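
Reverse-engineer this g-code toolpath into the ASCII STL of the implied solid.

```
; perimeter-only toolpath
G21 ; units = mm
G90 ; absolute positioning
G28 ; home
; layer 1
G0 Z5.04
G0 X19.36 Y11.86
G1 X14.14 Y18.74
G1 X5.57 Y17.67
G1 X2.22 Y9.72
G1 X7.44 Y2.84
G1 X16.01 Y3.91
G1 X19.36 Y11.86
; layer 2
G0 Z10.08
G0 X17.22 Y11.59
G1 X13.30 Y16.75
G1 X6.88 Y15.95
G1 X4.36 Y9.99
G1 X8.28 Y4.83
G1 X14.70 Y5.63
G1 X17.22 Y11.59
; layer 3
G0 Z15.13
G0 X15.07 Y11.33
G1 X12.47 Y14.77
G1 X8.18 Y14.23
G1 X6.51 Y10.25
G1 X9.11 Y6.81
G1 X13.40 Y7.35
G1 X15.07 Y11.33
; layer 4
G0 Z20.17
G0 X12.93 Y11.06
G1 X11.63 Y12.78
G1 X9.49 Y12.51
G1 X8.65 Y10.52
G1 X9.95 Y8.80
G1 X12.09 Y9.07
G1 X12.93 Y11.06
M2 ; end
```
solid part
  facet normal 0.0000 0.0000 -1.0000
    outer loop
      vertex 4.27 19.39 0.00
      vertex 14.98 20.73 0.00
      vertex 21.50 12.13 0.00
    endloop
  endfacet
  facet normal 0.0000 0.0000 -1.0000
    outer loop
      vertex 0.08 9.45 0.00
      vertex 4.27 19.39 0.00
      vertex 21.50 12.13 0.00
    endloop
  endfacet
  facet normal 0.0000 0.0000 -1.0000
    outer loop
      vertex 6.60 0.85 0.00
      vertex 0.08 9.45 0.00
      vertex 21.50 12.13 0.00
    endloop
  endfacet
  facet normal 0.0000 0.0000 -1.0000
    outer loop
      vertex 17.31 2.19 0.00
      vertex 6.60 0.85 0.00
      vertex 21.50 12.13 0.00
    endloop
  endfacet
  facet normal 0.7472 0.5665 0.3475
    outer loop
      vertex 21.50 12.13 0.00
      vertex 14.98 20.73 0.00
      vertex 10.79 10.79 25.21
    endloop
  endfacet
  facet normal -0.1164 0.9304 0.3475
    outer loop
      vertex 14.98 20.73 0.00
      vertex 4.27 19.39 0.00
      vertex 10.79 10.79 25.21
    endloop
  endfacet
  facet normal -0.8640 0.3642 0.3477
    outer loop
      vertex 4.27 19.39 0.00
      vertex 0.08 9.45 0.00
      vertex 10.79 10.79 25.21
    endloop
  endfacet
  facet normal -0.7472 -0.5665 0.3475
    outer loop
      vertex 0.08 9.45 0.00
      vertex 6.60 0.85 0.00
      vertex 10.79 10.79 25.21
    endloop
  endfacet
  facet normal 0.1164 -0.9304 0.3475
    outer loop
      vertex 6.60 0.85 0.00
      vertex 17.31 2.19 0.00
      vertex 10.79 10.79 25.21
    endloop
  endfacet
  facet normal 0.8640 -0.3642 0.3477
    outer loop
      vertex 17.31 2.19 0.00
      vertex 21.50 12.13 0.00
      vertex 10.79 10.79 25.21
    endloop
  endfacet
endsolid part

The G0 Z moves step by Δz≈5.04 mm. The G1 loops shrink linearly with z, so the solid tapers from its base footprint up to z≈25.2. Closing with a flat bottom cap and the tapered top and triangulating gives 10 facets — a regular 6-sided pyramid, base circumscribed radius ≈ 10.8 mm, apex at z ≈ 25.2 mm.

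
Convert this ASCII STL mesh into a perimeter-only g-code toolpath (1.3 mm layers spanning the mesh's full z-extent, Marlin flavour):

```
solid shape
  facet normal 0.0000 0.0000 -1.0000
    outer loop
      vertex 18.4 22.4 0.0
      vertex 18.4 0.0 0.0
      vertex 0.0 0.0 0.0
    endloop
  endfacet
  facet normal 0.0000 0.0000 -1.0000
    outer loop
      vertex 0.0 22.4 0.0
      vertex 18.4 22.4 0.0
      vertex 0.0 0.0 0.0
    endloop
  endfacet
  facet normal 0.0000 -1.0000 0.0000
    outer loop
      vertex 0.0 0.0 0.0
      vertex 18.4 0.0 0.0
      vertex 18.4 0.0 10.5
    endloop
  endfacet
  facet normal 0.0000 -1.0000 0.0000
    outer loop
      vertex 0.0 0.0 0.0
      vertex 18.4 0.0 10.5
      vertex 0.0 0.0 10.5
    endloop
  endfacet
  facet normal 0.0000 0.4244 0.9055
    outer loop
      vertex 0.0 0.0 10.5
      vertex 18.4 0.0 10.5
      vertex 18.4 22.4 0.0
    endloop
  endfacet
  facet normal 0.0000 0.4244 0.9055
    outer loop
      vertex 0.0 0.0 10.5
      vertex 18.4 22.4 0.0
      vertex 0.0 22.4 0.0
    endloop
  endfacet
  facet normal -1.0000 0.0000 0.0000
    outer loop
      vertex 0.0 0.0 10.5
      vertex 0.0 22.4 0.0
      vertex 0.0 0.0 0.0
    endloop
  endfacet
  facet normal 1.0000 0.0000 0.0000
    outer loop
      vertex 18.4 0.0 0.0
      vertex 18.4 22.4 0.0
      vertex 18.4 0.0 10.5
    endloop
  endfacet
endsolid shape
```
; perimeter-only toolpath
G21 ; units = mm
G90 ; absolute positioning
G28 ; home
; layer 1
G0 Z1.3
G0 X0.0 Y0.0
G1 X18.4 Y0.0
G1 X18.4 Y19.6
G1 X0.0 Y19.6
G1 X0.0 Y0.0
; layer 2
G0 Z2.6
G0 X0.0 Y0.0
G1 X18.4 Y0.0
G1 X18.4 Y16.8
G1 X0.0 Y16.8
G1 X0.0 Y0.0
; layer 3
G0 Z3.9
G0 X0.0 Y0.0
G1 X18.4 Y0.0
G1 X18.4 Y14.0
G1 X0.0 Y14.0
G1 X0.0 Y0.0
; layer 4
G0 Z5.2
G0 X0.0 Y0.0
G1 X18.4 Y0.0
G1 X18.4 Y11.2
G1 X0.0 Y11.2
G1 X0.0 Y0.0
; layer 5
G0 Z6.6
G0 X0.0 Y0.0
G1 X18.4 Y0.0
G1 X18.4 Y8.4
G1 X0.0 Y8.4
G1 X0.0 Y0.0
; layer 6
G0 Z7.9
G0 X0.0 Y0.0
G1 X18.4 Y0.0
G1 X18.4 Y5.6
G1 X0.0 Y5.6
G1 X0.0 Y0.0
; layer 7
G0 Z9.2
G0 X0.0 Y0.0
G1 X18.4 Y0.0
G1 X18.4 Y2.8
G1 X0.0 Y2.8
G1 X0.0 Y0.0
M2 ; end

The solid is a wedge (ramp): 18.4 × 22.4 mm base, rising to 10.5 mm along the y=0 edge and sloping linearly to z=0 at y=22.4. Slicing at Δz = 1.3 mm — 8 equal slices spanning the solid's height, so layer i sits at z = i·h/8 — gives 7 non-empty perimeters. Each is a 4-segment closed polygon; G0 lifts to the layer z and rapids to the start vertex, then G1 traces the edges. The cross-section shrinks linearly with z (the slice at the apex is degenerate and omitted).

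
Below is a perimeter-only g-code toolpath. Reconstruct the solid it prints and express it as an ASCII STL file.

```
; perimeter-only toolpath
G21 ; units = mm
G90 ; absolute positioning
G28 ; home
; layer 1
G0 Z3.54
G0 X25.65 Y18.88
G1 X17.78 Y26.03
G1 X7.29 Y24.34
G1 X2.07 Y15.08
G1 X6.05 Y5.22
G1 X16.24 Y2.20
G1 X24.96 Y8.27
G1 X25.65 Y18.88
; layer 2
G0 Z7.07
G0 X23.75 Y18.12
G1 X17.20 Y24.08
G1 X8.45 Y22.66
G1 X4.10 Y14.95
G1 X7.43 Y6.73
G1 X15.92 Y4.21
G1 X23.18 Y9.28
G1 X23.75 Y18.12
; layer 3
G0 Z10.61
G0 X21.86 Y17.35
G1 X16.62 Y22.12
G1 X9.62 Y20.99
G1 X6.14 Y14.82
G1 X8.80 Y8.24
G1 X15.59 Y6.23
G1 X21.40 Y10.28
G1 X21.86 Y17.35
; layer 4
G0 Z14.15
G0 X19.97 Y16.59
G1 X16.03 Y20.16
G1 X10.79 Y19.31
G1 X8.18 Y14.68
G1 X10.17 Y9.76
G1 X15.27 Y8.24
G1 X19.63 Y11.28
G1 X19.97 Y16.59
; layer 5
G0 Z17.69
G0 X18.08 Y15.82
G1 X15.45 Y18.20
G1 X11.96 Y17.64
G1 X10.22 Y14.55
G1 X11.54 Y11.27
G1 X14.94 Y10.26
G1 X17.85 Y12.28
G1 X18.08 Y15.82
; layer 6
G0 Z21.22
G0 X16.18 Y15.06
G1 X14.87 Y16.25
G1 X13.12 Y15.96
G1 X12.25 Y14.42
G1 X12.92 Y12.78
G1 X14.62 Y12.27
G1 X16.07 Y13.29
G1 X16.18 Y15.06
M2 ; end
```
solid part
  facet normal 0.0000 0.0000 -1.0000
    outer loop
      vertex 6.12 26.01 0.00
      vertex 18.36 27.99 0.00
      vertex 27.54 19.65 0.00
    endloop
  endfacet
  facet normal 0.0000 0.0000 -1.0000
    outer loop
      vertex 0.03 15.21 0.00
      vertex 6.12 26.01 0.00
      vertex 27.54 19.65 0.00
    endloop
  endfacet
  facet normal 0.0000 0.0000 -1.0000
    outer loop
      vertex 4.68 3.71 0.00
      vertex 0.03 15.21 0.00
      vertex 27.54 19.65 0.00
    endloop
  endfacet
  facet normal 0.0000 0.0000 -1.0000
    outer loop
      vertex 16.57 0.18 0.00
      vertex 4.68 3.71 0.00
      vertex 27.54 19.65 0.00
    endloop
  endfacet
  facet normal 0.0000 0.0000 -1.0000
    outer loop
      vertex 26.74 7.27 0.00
      vertex 16.57 0.18 0.00
      vertex 27.54 19.65 0.00
    endloop
  endfacet
  facet normal 0.5966 0.6567 0.4614
    outer loop
      vertex 27.54 19.65 0.00
      vertex 18.36 27.99 0.00
      vertex 14.29 14.29 24.76
    endloop
  endfacet
  facet normal -0.1417 0.8758 0.4613
    outer loop
      vertex 18.36 27.99 0.00
      vertex 6.12 26.01 0.00
      vertex 14.29 14.29 24.76
    endloop
  endfacet
  facet normal -0.7728 0.4358 0.4613
    outer loop
      vertex 6.12 26.01 0.00
      vertex 0.03 15.21 0.00
      vertex 14.29 14.29 24.76
    endloop
  endfacet
  facet normal -0.8225 -0.3326 0.4614
    outer loop
      vertex 0.03 15.21 0.00
      vertex 4.68 3.71 0.00
      vertex 14.29 14.29 24.76
    endloop
  endfacet
  facet normal -0.2525 -0.8505 0.4614
    outer loop
      vertex 4.68 3.71 0.00
      vertex 16.57 0.18 0.00
      vertex 14.29 14.29 24.76
    endloop
  endfacet
  facet normal 0.5074 -0.7278 0.4615
    outer loop
      vertex 16.57 0.18 0.00
      vertex 26.74 7.27 0.00
      vertex 14.29 14.29 24.76
    endloop
  endfacet
  facet normal 0.8853 -0.0572 0.4614
    outer loop
      vertex 26.74 7.27 0.00
      vertex 27.54 19.65 0.00
      vertex 14.29 14.29 24.76
    endloop
  endfacet
endsolid part

The G0 Z moves step by Δz≈3.54 mm. The G1 loops shrink linearly with z, so the solid tapers from its base footprint up to z≈24.8. Closing with a flat bottom cap and the tapered top and triangulating gives 12 facets — a regular 7-sided pyramid, base circumscribed radius ≈ 14.3 mm, apex at z ≈ 24.8 mm.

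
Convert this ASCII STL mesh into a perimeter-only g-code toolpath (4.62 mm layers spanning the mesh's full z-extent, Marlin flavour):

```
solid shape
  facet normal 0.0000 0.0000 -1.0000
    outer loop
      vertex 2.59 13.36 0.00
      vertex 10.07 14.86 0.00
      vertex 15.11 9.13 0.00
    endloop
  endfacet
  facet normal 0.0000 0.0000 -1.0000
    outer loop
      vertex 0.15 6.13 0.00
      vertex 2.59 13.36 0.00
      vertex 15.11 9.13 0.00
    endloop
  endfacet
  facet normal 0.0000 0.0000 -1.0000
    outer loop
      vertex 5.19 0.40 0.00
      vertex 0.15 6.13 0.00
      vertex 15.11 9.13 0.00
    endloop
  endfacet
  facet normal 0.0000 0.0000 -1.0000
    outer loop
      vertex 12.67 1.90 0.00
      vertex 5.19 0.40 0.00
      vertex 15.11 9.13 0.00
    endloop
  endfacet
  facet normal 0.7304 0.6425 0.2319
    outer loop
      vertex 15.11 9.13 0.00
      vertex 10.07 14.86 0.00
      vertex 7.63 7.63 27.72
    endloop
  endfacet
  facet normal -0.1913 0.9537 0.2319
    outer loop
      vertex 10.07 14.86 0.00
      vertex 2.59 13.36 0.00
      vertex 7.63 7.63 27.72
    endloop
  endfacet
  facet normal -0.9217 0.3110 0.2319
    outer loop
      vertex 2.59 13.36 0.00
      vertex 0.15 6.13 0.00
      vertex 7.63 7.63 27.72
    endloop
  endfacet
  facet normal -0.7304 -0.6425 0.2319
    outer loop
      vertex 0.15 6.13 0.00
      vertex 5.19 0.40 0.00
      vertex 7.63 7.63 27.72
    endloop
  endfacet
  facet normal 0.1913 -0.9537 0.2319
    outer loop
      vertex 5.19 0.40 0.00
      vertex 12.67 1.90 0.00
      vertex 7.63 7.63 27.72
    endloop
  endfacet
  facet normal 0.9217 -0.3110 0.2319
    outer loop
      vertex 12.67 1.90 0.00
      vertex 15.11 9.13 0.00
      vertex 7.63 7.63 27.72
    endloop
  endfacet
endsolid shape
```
; perimeter-only toolpath
G21 ; units = mm
G90 ; absolute positioning
G28 ; home
; layer 1
G0 Z4.62
G0 X13.86 Y8.88
G1 X9.66 Y13.65
G1 X3.43 Y12.40
G1 X1.40 Y6.38
G1 X5.60 Y1.61
G1 X11.83 Y2.86
G1 X13.86 Y8.88
; layer 2
G0 Z9.24
G0 X12.62 Y8.63
G1 X9.26 Y12.45
G1 X4.27 Y11.45
G1 X2.64 Y6.63
G1 X6.00 Y2.81
G1 X10.99 Y3.81
G1 X12.62 Y8.63
; layer 3
G0 Z13.86
G0 X11.37 Y8.38
G1 X8.85 Y11.24
G1 X5.11 Y10.49
G1 X3.89 Y6.88
G1 X6.41 Y4.01
G1 X10.15 Y4.76
G1 X11.37 Y8.38
; layer 4
G0 Z18.48
G0 X10.12 Y8.13
G1 X8.44 Y10.04
G1 X5.95 Y9.54
G1 X5.14 Y7.13
G1 X6.82 Y5.22
G1 X9.31 Y5.72
G1 X10.12 Y8.13
; layer 5
G0 Z23.10
G0 X8.88 Y7.88
G1 X8.04 Y8.83
G1 X6.79 Y8.58
G1 X6.38 Y7.38
G1 X7.22 Y6.42
G1 X8.47 Y6.67
G1 X8.88 Y7.88
M2 ; end

The solid is a regular 6-sided pyramid, base circumscribed radius ≈ 7.63 mm, apex at z ≈ 27.7 mm. Slicing at Δz = 4.62 mm — 6 equal slices spanning the solid's height, so layer i sits at z = i·h/6 — gives 5 non-empty perimeters. Each is a 6-segment closed polygon; G0 lifts to the layer z and rapids to the start vertex, then G1 traces the edges. The cross-section shrinks linearly with z (the slice at the apex is degenerate and omitted).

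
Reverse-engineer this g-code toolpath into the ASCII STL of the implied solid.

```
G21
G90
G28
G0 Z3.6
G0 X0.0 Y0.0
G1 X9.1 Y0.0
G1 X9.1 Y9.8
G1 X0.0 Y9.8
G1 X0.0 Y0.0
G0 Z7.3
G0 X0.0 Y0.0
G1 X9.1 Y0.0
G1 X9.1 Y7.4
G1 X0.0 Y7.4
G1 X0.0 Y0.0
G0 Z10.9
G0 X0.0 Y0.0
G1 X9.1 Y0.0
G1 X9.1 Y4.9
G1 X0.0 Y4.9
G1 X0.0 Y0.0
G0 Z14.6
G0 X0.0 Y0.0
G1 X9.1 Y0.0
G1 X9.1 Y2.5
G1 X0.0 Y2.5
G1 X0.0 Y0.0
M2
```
solid part
  facet normal 0.0000 0.0000 -1.0000
    outer loop
      vertex 9.1 12.3 0.0
      vertex 9.1 0.0 0.0
      vertex 0.0 0.0 0.0
    endloop
  endfacet
  facet normal 0.0000 0.0000 -1.0000
    outer loop
      vertex 0.0 12.3 0.0
      vertex 9.1 12.3 0.0
      vertex 0.0 0.0 0.0
    endloop
  endfacet
  facet normal 0.0000 -1.0000 0.0000
    outer loop
      vertex 0.0 0.0 0.0
      vertex 9.1 0.0 0.0
      vertex 9.1 0.0 18.2
    endloop
  endfacet
  facet normal 0.0000 -1.0000 0.0000
    outer loop
      vertex 0.0 0.0 0.0
      vertex 9.1 0.0 18.2
      vertex 0.0 0.0 18.2
    endloop
  endfacet
  facet normal 0.0000 0.8285 0.5599
    outer loop
      vertex 0.0 0.0 18.2
      vertex 9.1 0.0 18.2
      vertex 9.1 12.3 0.0
    endloop
  endfacet
  facet normal 0.0000 0.8285 0.5599
    outer loop
      vertex 0.0 0.0 18.2
      vertex 9.1 12.3 0.0
      vertex 0.0 12.3 0.0
    endloop
  endfacet
  facet normal -1.0000 0.0000 0.0000
    outer loop
      vertex 0.0 0.0 18.2
      vertex 0.0 12.3 0.0
      vertex 0.0 0.0 0.0
    endloop
  endfacet
  facet normal 1.0000 0.0000 0.0000
    outer loop
      vertex 9.1 0.0 0.0
      vertex 9.1 12.3 0.0
      vertex 9.1 0.0 18.2
    endloop
  endfacet
endsolid part

The G0 Z moves step by Δz≈3.6 mm. The G1 loops shrink linearly with z, so the solid tapers from its base footprint up to z≈18.2. Closing with a flat bottom cap and the tapered top and triangulating gives 8 facets — a wedge (ramp): 9.1 × 12.3 mm base, rising to 18.2 mm along the y=0 edge and sloping linearly to z=0 at y=12.3.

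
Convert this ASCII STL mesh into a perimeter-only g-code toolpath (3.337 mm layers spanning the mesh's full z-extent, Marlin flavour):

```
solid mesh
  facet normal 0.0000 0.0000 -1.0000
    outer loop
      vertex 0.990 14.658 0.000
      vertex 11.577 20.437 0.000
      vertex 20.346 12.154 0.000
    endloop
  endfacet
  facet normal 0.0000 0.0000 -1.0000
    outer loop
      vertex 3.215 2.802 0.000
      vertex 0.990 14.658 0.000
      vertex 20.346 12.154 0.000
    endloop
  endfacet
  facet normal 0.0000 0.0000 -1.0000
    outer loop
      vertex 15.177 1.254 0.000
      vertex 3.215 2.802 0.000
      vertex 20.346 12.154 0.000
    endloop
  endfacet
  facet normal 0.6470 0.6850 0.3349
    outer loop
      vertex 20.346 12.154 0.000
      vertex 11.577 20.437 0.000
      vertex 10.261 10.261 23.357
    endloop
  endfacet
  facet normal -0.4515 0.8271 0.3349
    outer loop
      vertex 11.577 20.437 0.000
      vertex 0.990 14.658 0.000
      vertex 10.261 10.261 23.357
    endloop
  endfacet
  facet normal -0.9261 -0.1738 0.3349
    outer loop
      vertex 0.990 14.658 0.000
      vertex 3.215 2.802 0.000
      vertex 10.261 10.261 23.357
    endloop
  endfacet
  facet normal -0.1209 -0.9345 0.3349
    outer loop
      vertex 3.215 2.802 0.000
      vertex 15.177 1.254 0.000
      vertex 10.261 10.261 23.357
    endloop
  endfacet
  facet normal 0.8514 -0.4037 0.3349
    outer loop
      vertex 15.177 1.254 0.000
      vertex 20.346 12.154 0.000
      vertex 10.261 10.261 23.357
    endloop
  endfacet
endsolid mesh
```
; perimeter-only toolpath
G21 ; units = mm
G90 ; absolute positioning
G28 ; home
; layer 1
G0 Z3.337
G0 X18.905 Y11.884
G1 X11.389 Y18.983
G1 X2.314 Y14.030
G1 X4.222 Y3.868
G1 X14.475 Y2.541
G1 X18.905 Y11.884
; layer 2
G0 Z6.673
G0 X17.465 Y11.613
G1 X11.201 Y17.530
G1 X3.639 Y13.402
G1 X5.228 Y4.933
G1 X13.772 Y3.827
G1 X17.465 Y11.613
; layer 3
G0 Z10.010
G0 X16.024 Y11.343
G1 X11.013 Y16.076
G1 X4.963 Y12.774
G1 X6.235 Y5.999
G1 X13.070 Y5.114
G1 X16.024 Y11.343
; layer 4
G0 Z13.347
G0 X14.583 Y11.072
G1 X10.825 Y14.622
G1 X6.288 Y12.145
G1 X7.241 Y7.064
G1 X12.368 Y6.401
G1 X14.583 Y11.072
; layer 5
G0 Z16.684
G0 X13.142 Y10.802
G1 X10.637 Y13.168
G1 X7.612 Y11.517
G1 X8.248 Y8.130
G1 X11.666 Y7.688
G1 X13.142 Y10.802
; layer 6
G0 Z20.020
G0 X11.702 Y10.531
G1 X10.449 Y11.715
G1 X8.937 Y10.889
G1 X9.254 Y9.195
G1 X10.963 Y8.974
G1 X11.702 Y10.531
M2 ; end

The solid is a regular 5-sided pyramid, base circumscribed radius ≈ 10.3 mm, apex at z ≈ 23.4 mm. Slicing at Δz = 3.337 mm — 7 equal slices spanning the solid's height, so layer i sits at z = i·h/7 — gives 6 non-empty perimeters. Each is a 5-segment closed polygon; G0 lifts to the layer z and rapids to the start vertex, then G1 traces the edges. The cross-section shrinks linearly with z (the slice at the apex is degenerate and omitted).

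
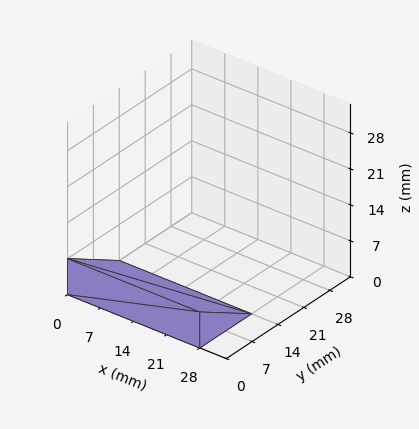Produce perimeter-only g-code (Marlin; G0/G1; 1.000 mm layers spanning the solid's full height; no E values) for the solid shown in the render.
Reading the render: the shape is a wedge (ramp): 28 × 14 mm base, rising to 7 mm along the y=0 edge and sloping linearly to z=0 at y=14 (dimensions read to the nearest mm from the axis ticks). For the g-code, the solid's height is divided into equal slices at the stated Δz and each level perimeter traced with G1 moves after a G0 lift.

; perimeter-only toolpath
G21 ; units = mm
G90 ; absolute positioning
G28 ; home
; layer 1
G0 Z1.000
G0 X0.000 Y0.000
G1 X28.000 Y0.000
G1 X28.000 Y12.000
G1 X0.000 Y12.000
G1 X0.000 Y0.000
; layer 2
G0 Z2.000
G0 X0.000 Y0.000
G1 X28.000 Y0.000
G1 X28.000 Y10.000
G1 X0.000 Y10.000
G1 X0.000 Y0.000
; layer 3
G0 Z3.000
G0 X0.000 Y0.000
G1 X28.000 Y0.000
G1 X28.000 Y8.000
G1 X0.000 Y8.000
G1 X0.000 Y0.000
; layer 4
G0 Z4.000
G0 X0.000 Y0.000
G1 X28.000 Y0.000
G1 X28.000 Y6.000
G1 X0.000 Y6.000
G1 X0.000 Y0.000
; layer 5
G0 Z5.000
G0 X0.000 Y0.000
G1 X28.000 Y0.000
G1 X28.000 Y4.000
G1 X0.000 Y4.000
G1 X0.000 Y0.000
; layer 6
G0 Z6.000
G0 X0.000 Y0.000
G1 X28.000 Y0.000
G1 X28.000 Y2.000
G1 X0.000 Y2.000
G1 X0.000 Y0.000
M2 ; end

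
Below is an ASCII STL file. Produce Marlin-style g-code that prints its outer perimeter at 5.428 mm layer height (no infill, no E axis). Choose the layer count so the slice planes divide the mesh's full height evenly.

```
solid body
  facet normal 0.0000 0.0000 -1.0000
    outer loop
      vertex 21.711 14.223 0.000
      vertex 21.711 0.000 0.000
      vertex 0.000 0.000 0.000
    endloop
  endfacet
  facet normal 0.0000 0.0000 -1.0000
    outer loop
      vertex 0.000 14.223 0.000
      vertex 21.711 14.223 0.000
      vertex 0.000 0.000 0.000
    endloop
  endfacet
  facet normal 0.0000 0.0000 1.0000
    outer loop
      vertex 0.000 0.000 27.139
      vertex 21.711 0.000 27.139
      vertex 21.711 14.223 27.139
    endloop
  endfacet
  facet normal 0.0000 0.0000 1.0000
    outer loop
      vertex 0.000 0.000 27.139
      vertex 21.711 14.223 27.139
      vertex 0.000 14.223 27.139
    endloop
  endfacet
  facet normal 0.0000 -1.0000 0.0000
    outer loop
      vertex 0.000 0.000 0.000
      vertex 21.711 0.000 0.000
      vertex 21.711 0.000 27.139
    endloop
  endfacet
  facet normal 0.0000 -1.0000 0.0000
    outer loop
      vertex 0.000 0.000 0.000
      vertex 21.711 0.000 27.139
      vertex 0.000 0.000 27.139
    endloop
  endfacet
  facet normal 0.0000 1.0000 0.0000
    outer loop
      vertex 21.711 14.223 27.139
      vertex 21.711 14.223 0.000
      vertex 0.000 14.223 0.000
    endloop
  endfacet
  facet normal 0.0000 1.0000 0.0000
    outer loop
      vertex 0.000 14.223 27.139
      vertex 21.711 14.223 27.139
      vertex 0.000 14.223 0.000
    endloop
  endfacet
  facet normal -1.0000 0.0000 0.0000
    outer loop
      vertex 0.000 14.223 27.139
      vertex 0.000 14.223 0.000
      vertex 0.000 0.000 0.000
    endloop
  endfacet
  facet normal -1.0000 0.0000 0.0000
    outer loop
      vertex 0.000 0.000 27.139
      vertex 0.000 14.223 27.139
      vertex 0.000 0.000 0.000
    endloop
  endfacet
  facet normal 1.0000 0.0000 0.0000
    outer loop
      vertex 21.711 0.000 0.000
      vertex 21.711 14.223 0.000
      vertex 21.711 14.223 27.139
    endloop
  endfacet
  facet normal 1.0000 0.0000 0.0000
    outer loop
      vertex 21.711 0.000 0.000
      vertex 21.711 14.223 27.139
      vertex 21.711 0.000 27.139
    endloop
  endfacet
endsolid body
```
; perimeter-only toolpath
G21 ; units = mm
G90 ; absolute positioning
G28 ; home
; layer 1
G0 Z5.428
G0 X0.000 Y0.000
G1 X21.711 Y0.000
G1 X21.711 Y14.223
G1 X0.000 Y14.223
G1 X0.000 Y0.000
; layer 2
G0 Z10.856
G0 X0.000 Y0.000
G1 X21.711 Y0.000
G1 X21.711 Y14.223
G1 X0.000 Y14.223
G1 X0.000 Y0.000
; layer 3
G0 Z16.283
G0 X0.000 Y0.000
G1 X21.711 Y0.000
G1 X21.711 Y14.223
G1 X0.000 Y14.223
G1 X0.000 Y0.000
; layer 4
G0 Z21.711
G0 X0.000 Y0.000
G1 X21.711 Y0.000
G1 X21.711 Y14.223
G1 X0.000 Y14.223
G1 X0.000 Y0.000
; layer 5
G0 Z27.139
G0 X0.000 Y0.000
G1 X21.711 Y0.000
G1 X21.711 Y14.223
G1 X0.000 Y14.223
G1 X0.000 Y0.000
M2 ; end

The solid is a rectangular box, roughly 21.7 × 14.2 mm footprint and 27.1 mm tall. Slicing at Δz = 5.428 mm — 5 equal slices spanning the solid's height, so layer i sits at z = i·h/5 — gives 5 non-empty perimeters. Each is a 4-segment closed polygon; G0 lifts to the layer z and rapids to the start vertex, then G1 traces the edges.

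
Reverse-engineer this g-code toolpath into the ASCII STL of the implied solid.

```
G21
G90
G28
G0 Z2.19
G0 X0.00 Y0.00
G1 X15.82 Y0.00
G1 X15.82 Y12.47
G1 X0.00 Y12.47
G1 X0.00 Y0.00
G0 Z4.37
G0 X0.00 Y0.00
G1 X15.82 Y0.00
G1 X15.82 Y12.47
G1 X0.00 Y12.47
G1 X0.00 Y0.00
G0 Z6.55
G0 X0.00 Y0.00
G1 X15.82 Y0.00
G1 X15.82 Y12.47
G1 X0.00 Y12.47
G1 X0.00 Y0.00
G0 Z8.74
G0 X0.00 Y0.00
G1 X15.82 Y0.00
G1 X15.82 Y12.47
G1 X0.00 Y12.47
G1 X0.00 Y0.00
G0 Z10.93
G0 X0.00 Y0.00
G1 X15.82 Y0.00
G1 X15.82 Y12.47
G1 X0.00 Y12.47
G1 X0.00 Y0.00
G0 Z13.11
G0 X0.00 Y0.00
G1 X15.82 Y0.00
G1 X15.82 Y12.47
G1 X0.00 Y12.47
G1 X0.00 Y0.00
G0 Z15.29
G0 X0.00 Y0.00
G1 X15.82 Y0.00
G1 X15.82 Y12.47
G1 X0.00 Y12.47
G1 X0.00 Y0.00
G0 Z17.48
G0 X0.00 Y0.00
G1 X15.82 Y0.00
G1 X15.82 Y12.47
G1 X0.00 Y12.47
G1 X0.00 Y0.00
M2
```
solid part
  facet normal 0.0000 0.0000 -1.0000
    outer loop
      vertex 15.82 12.47 0.00
      vertex 15.82 0.00 0.00
      vertex 0.00 0.00 0.00
    endloop
  endfacet
  facet normal 0.0000 0.0000 -1.0000
    outer loop
      vertex 0.00 12.47 0.00
      vertex 15.82 12.47 0.00
      vertex 0.00 0.00 0.00
    endloop
  endfacet
  facet normal 0.0000 0.0000 1.0000
    outer loop
      vertex 0.00 0.00 17.48
      vertex 15.82 0.00 17.48
      vertex 15.82 12.47 17.48
    endloop
  endfacet
  facet normal 0.0000 0.0000 1.0000
    outer loop
      vertex 0.00 0.00 17.48
      vertex 15.82 12.47 17.48
      vertex 0.00 12.47 17.48
    endloop
  endfacet
  facet normal 0.0000 -1.0000 0.0000
    outer loop
      vertex 0.00 0.00 0.00
      vertex 15.82 0.00 0.00
      vertex 15.82 0.00 17.48
    endloop
  endfacet
  facet normal 0.0000 -1.0000 0.0000
    outer loop
      vertex 0.00 0.00 0.00
      vertex 15.82 0.00 17.48
      vertex 0.00 0.00 17.48
    endloop
  endfacet
  facet normal 0.0000 1.0000 0.0000
    outer loop
      vertex 15.82 12.47 17.48
      vertex 15.82 12.47 0.00
      vertex 0.00 12.47 0.00
    endloop
  endfacet
  facet normal 0.0000 1.0000 0.0000
    outer loop
      vertex 0.00 12.47 17.48
      vertex 15.82 12.47 17.48
      vertex 0.00 12.47 0.00
    endloop
  endfacet
  facet normal -1.0000 0.0000 0.0000
    outer loop
      vertex 0.00 12.47 17.48
      vertex 0.00 12.47 0.00
      vertex 0.00 0.00 0.00
    endloop
  endfacet
  facet normal -1.0000 0.0000 0.0000
    outer loop
      vertex 0.00 0.00 17.48
      vertex 0.00 12.47 17.48
      vertex 0.00 0.00 0.00
    endloop
  endfacet
  facet normal 1.0000 0.0000 0.0000
    outer loop
      vertex 15.82 0.00 0.00
      vertex 15.82 12.47 0.00
      vertex 15.82 12.47 17.48
    endloop
  endfacet
  facet normal 1.0000 0.0000 0.0000
    outer loop
      vertex 15.82 0.00 0.00
      vertex 15.82 12.47 17.48
      vertex 15.82 0.00 17.48
    endloop
  endfacet
endsolid part

The G0 Z moves step by Δz≈2.19 mm. Every layer's G1 loop is the same polygon, so the solid is a straight extrusion of it from z=0 to z≈17.5. Closing with flat bottom and top caps and triangulating gives 12 facets — a rectangular box, roughly 15.8 × 12.5 mm footprint and 17.5 mm tall.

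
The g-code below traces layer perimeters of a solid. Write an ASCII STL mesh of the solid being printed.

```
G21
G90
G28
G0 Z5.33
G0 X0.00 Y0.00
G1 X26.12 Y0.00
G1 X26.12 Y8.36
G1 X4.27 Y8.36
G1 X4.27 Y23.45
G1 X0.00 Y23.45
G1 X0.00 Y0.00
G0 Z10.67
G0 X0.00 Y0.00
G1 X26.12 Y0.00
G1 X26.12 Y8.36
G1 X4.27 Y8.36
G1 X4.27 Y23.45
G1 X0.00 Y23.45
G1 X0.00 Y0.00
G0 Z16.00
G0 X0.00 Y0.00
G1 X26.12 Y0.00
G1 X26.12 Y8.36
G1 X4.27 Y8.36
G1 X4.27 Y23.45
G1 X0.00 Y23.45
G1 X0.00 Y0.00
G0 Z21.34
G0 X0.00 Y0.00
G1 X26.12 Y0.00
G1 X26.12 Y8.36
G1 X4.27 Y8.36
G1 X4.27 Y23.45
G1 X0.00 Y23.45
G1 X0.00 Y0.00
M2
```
solid part
  facet normal 0.0000 0.0000 -1.0000
    outer loop
      vertex 26.12 8.36 0.00
      vertex 26.12 0.00 0.00
      vertex 0.00 0.00 0.00
    endloop
  endfacet
  facet normal 0.0000 0.0000 -1.0000
    outer loop
      vertex 4.27 8.36 0.00
      vertex 26.12 8.36 0.00
      vertex 0.00 0.00 0.00
    endloop
  endfacet
  facet normal 0.0000 0.0000 -1.0000
    outer loop
      vertex 4.27 23.45 0.00
      vertex 4.27 8.36 0.00
      vertex 0.00 0.00 0.00
    endloop
  endfacet
  facet normal 0.0000 0.0000 -1.0000
    outer loop
      vertex 0.00 23.45 0.00
      vertex 4.27 23.45 0.00
      vertex 0.00 0.00 0.00
    endloop
  endfacet
  facet normal 0.0000 0.0000 1.0000
    outer loop
      vertex 0.00 0.00 21.34
      vertex 26.12 0.00 21.34
      vertex 26.12 8.36 21.34
    endloop
  endfacet
  facet normal 0.0000 0.0000 1.0000
    outer loop
      vertex 0.00 0.00 21.34
      vertex 26.12 8.36 21.34
      vertex 4.27 8.36 21.34
    endloop
  endfacet
  facet normal 0.0000 0.0000 1.0000
    outer loop
      vertex 0.00 0.00 21.34
      vertex 4.27 8.36 21.34
      vertex 4.27 23.45 21.34
    endloop
  endfacet
  facet normal 0.0000 0.0000 1.0000
    outer loop
      vertex 0.00 0.00 21.34
      vertex 4.27 23.45 21.34
      vertex 0.00 23.45 21.34
    endloop
  endfacet
  facet normal 0.0000 -1.0000 0.0000
    outer loop
      vertex 0.00 0.00 0.00
      vertex 26.12 0.00 0.00
      vertex 26.12 0.00 21.34
    endloop
  endfacet
  facet normal 0.0000 -1.0000 0.0000
    outer loop
      vertex 0.00 0.00 0.00
      vertex 26.12 0.00 21.34
      vertex 0.00 0.00 21.34
    endloop
  endfacet
  facet normal 1.0000 0.0000 0.0000
    outer loop
      vertex 26.12 0.00 0.00
      vertex 26.12 8.36 0.00
      vertex 26.12 8.36 21.34
    endloop
  endfacet
  facet normal 1.0000 0.0000 0.0000
    outer loop
      vertex 26.12 0.00 0.00
      vertex 26.12 8.36 21.34
      vertex 26.12 0.00 21.34
    endloop
  endfacet
  facet normal 0.0000 1.0000 0.0000
    outer loop
      vertex 26.12 8.36 0.00
      vertex 4.27 8.36 0.00
      vertex 4.27 8.36 21.34
    endloop
  endfacet
  facet normal 0.0000 1.0000 0.0000
    outer loop
      vertex 26.12 8.36 0.00
      vertex 4.27 8.36 21.34
      vertex 26.12 8.36 21.34
    endloop
  endfacet
  facet normal 1.0000 0.0000 0.0000
    outer loop
      vertex 4.27 8.36 0.00
      vertex 4.27 23.45 0.00
      vertex 4.27 23.45 21.34
    endloop
  endfacet
  facet normal 1.0000 0.0000 0.0000
    outer loop
      vertex 4.27 8.36 0.00
      vertex 4.27 23.45 21.34
      vertex 4.27 8.36 21.34
    endloop
  endfacet
  facet normal 0.0000 1.0000 0.0000
    outer loop
      vertex 4.27 23.45 0.00
      vertex 0.00 23.45 0.00
      vertex 0.00 23.45 21.34
    endloop
  endfacet
  facet normal 0.0000 1.0000 0.0000
    outer loop
      vertex 4.27 23.45 0.00
      vertex 0.00 23.45 21.34
      vertex 4.27 23.45 21.34
    endloop
  endfacet
  facet normal -1.0000 0.0000 0.0000
    outer loop
      vertex 0.00 23.45 0.00
      vertex 0.00 0.00 0.00
      vertex 0.00 0.00 21.34
    endloop
  endfacet
  facet normal -1.0000 0.0000 0.0000
    outer loop
      vertex 0.00 23.45 0.00
      vertex 0.00 0.00 21.34
      vertex 0.00 23.45 21.34
    endloop
  endfacet
endsolid part

The G0 Z moves step by Δz≈5.33 mm. Every layer's G1 loop is the same polygon, so the solid is a straight extrusion of it from z=0 to z≈21.3. Closing with flat bottom and top caps and triangulating gives 20 facets — an L-shaped prism: outer 26.1 × 23.4 mm, arm thicknesses ≈ 8.36 mm (horizontal) and 4.27 mm (vertical), extruded 21.3 mm in z.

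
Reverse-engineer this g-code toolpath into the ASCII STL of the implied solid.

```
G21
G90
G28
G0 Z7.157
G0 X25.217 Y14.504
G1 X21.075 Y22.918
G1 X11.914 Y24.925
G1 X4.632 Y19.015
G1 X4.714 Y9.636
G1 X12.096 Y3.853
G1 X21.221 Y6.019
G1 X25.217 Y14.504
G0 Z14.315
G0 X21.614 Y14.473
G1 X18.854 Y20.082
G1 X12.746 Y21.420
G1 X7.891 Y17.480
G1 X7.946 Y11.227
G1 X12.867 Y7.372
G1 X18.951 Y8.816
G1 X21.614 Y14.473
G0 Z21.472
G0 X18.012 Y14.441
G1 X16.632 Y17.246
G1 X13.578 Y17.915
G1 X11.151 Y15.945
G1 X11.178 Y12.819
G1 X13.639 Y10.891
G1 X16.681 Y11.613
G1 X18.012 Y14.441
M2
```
solid part
  facet normal 0.0000 0.0000 -1.0000
    outer loop
      vertex 11.082 28.430 0.000
      vertex 23.297 25.754 0.000
      vertex 28.819 14.535 0.000
    endloop
  endfacet
  facet normal 0.0000 0.0000 -1.0000
    outer loop
      vertex 1.373 20.550 0.000
      vertex 11.082 28.430 0.000
      vertex 28.819 14.535 0.000
    endloop
  endfacet
  facet normal 0.0000 0.0000 -1.0000
    outer loop
      vertex 1.482 8.045 0.000
      vertex 1.373 20.550 0.000
      vertex 28.819 14.535 0.000
    endloop
  endfacet
  facet normal 0.0000 0.0000 -1.0000
    outer loop
      vertex 11.325 0.334 0.000
      vertex 1.482 8.045 0.000
      vertex 28.819 14.535 0.000
    endloop
  endfacet
  facet normal 0.0000 0.0000 -1.0000
    outer loop
      vertex 23.492 3.222 0.000
      vertex 11.325 0.334 0.000
      vertex 28.819 14.535 0.000
    endloop
  endfacet
  facet normal 0.8171 0.4022 0.4130
    outer loop
      vertex 28.819 14.535 0.000
      vertex 23.297 25.754 0.000
      vertex 14.410 14.410 28.629
    endloop
  endfacet
  facet normal 0.1949 0.8896 0.4130
    outer loop
      vertex 23.297 25.754 0.000
      vertex 11.082 28.430 0.000
      vertex 14.410 14.410 28.629
    endloop
  endfacet
  facet normal -0.5739 0.7071 0.4130
    outer loop
      vertex 11.082 28.430 0.000
      vertex 1.373 20.550 0.000
      vertex 14.410 14.410 28.629
    endloop
  endfacet
  facet normal -0.9107 -0.0079 0.4130
    outer loop
      vertex 1.373 20.550 0.000
      vertex 1.482 8.045 0.000
      vertex 14.410 14.410 28.629
    endloop
  endfacet
  facet normal -0.5616 -0.7169 0.4130
    outer loop
      vertex 1.482 8.045 0.000
      vertex 11.325 0.334 0.000
      vertex 14.410 14.410 28.629
    endloop
  endfacet
  facet normal 0.2103 -0.8861 0.4130
    outer loop
      vertex 11.325 0.334 0.000
      vertex 23.492 3.222 0.000
      vertex 14.410 14.410 28.629
    endloop
  endfacet
  facet normal 0.8240 -0.3880 0.4130
    outer loop
      vertex 23.492 3.222 0.000
      vertex 28.819 14.535 0.000
      vertex 14.410 14.410 28.629
    endloop
  endfacet
endsolid part

The G0 Z moves step by Δz≈7.157 mm. The G1 loops shrink linearly with z, so the solid tapers from its base footprint up to z≈28.6. Closing with a flat bottom cap and the tapered top and triangulating gives 12 facets — a regular 7-sided pyramid, base circumscribed radius ≈ 14.4 mm, apex at z ≈ 28.6 mm.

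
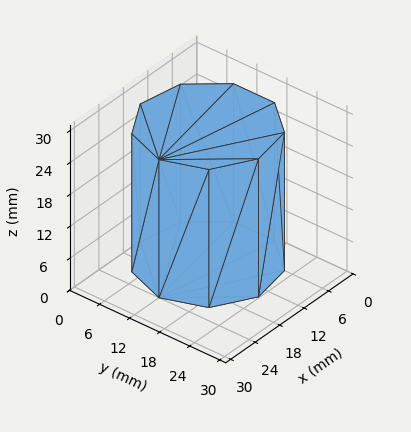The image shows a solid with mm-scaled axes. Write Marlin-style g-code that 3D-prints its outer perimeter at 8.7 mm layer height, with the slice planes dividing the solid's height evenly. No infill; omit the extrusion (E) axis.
Reading the render: the shape is a regular 9-sided prism (a cylinder approximated with 9 flat sides), circumscribed radius ≈ 12 mm, height ≈ 26 mm (dimensions read to the nearest mm from the axis ticks). For the g-code, the solid's height is divided into equal slices at the stated Δz and each level perimeter traced with G1 moves after a G0 lift.

; perimeter-only toolpath
G21 ; units = mm
G90 ; absolute positioning
G28 ; home
; layer 1
G0 Z8.7
G0 X24.0 Y12.0
G1 X21.2 Y19.7
G1 X14.1 Y23.8
G1 X6.0 Y22.4
G1 X0.7 Y16.1
G1 X0.7 Y7.9
G1 X6.0 Y1.6
G1 X14.1 Y0.2
G1 X21.2 Y4.3
G1 X24.0 Y12.0
; layer 2
G0 Z17.3
G0 X24.0 Y12.0
G1 X21.2 Y19.7
G1 X14.1 Y23.8
G1 X6.0 Y22.4
G1 X0.7 Y16.1
G1 X0.7 Y7.9
G1 X6.0 Y1.6
G1 X14.1 Y0.2
G1 X21.2 Y4.3
G1 X24.0 Y12.0
; layer 3
G0 Z26.0
G0 X24.0 Y12.0
G1 X21.2 Y19.7
G1 X14.1 Y23.8
G1 X6.0 Y22.4
G1 X0.7 Y16.1
G1 X0.7 Y7.9
G1 X6.0 Y1.6
G1 X14.1 Y0.2
G1 X21.2 Y4.3
G1 X24.0 Y12.0
M2 ; end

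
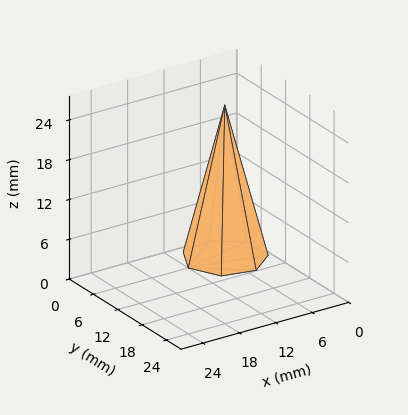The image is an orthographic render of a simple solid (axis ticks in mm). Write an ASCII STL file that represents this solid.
Reading the render: the shape is a regular 7-sided pyramid, base circumscribed radius ≈ 6 mm, apex at z ≈ 23 mm (dimensions read to the nearest mm from the axis ticks). For the STL, each face is triangulated and given an outward normal.

solid part
  facet normal 0.0000 0.0000 -1.0000
    outer loop
      vertex 4.7 11.8 0.0
      vertex 9.7 10.7 0.0
      vertex 12.0 6.0 0.0
    endloop
  endfacet
  facet normal 0.0000 0.0000 -1.0000
    outer loop
      vertex 0.6 8.6 0.0
      vertex 4.7 11.8 0.0
      vertex 12.0 6.0 0.0
    endloop
  endfacet
  facet normal 0.0000 0.0000 -1.0000
    outer loop
      vertex 0.6 3.4 0.0
      vertex 0.6 8.6 0.0
      vertex 12.0 6.0 0.0
    endloop
  endfacet
  facet normal 0.0000 0.0000 -1.0000
    outer loop
      vertex 4.7 0.2 0.0
      vertex 0.6 3.4 0.0
      vertex 12.0 6.0 0.0
    endloop
  endfacet
  facet normal 0.0000 0.0000 -1.0000
    outer loop
      vertex 9.7 1.3 0.0
      vertex 4.7 0.2 0.0
      vertex 12.0 6.0 0.0
    endloop
  endfacet
  facet normal 0.8745 0.4280 0.2281
    outer loop
      vertex 12.0 6.0 0.0
      vertex 9.7 10.7 0.0
      vertex 6.0 6.0 23.0
    endloop
  endfacet
  facet normal 0.2092 0.9509 0.2280
    outer loop
      vertex 9.7 10.7 0.0
      vertex 4.7 11.8 0.0
      vertex 6.0 6.0 23.0
    endloop
  endfacet
  facet normal -0.5991 0.7677 0.2274
    outer loop
      vertex 4.7 11.8 0.0
      vertex 0.6 8.6 0.0
      vertex 6.0 6.0 23.0
    endloop
  endfacet
  facet normal -0.9735 0.0000 0.2286
    outer loop
      vertex 0.6 8.6 0.0
      vertex 0.6 3.4 0.0
      vertex 6.0 6.0 23.0
    endloop
  endfacet
  facet normal -0.5991 -0.7677 0.2274
    outer loop
      vertex 0.6 3.4 0.0
      vertex 4.7 0.2 0.0
      vertex 6.0 6.0 23.0
    endloop
  endfacet
  facet normal 0.2092 -0.9509 0.2280
    outer loop
      vertex 4.7 0.2 0.0
      vertex 9.7 1.3 0.0
      vertex 6.0 6.0 23.0
    endloop
  endfacet
  facet normal 0.8745 -0.4280 0.2281
    outer loop
      vertex 9.7 1.3 0.0
      vertex 12.0 6.0 0.0
      vertex 6.0 6.0 23.0
    endloop
  endfacet
endsolid part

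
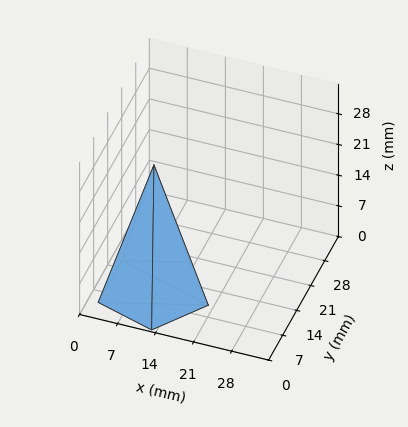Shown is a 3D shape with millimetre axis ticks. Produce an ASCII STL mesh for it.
Reading the render: the shape is a regular 5-sided pyramid, base circumscribed radius ≈ 10 mm, apex at z ≈ 29 mm (dimensions read to the nearest mm from the axis ticks). For the STL, each face is triangulated and given an outward normal.

solid part
  facet normal 0.0000 0.0000 -1.0000
    outer loop
      vertex 1.91 15.88 0.00
      vertex 13.09 19.51 0.00
      vertex 20.00 10.00 0.00
    endloop
  endfacet
  facet normal 0.0000 0.0000 -1.0000
    outer loop
      vertex 1.91 4.12 0.00
      vertex 1.91 15.88 0.00
      vertex 20.00 10.00 0.00
    endloop
  endfacet
  facet normal 0.0000 0.0000 -1.0000
    outer loop
      vertex 13.09 0.49 0.00
      vertex 1.91 4.12 0.00
      vertex 20.00 10.00 0.00
    endloop
  endfacet
  facet normal 0.7792 0.5662 0.2687
    outer loop
      vertex 20.00 10.00 0.00
      vertex 13.09 19.51 0.00
      vertex 10.00 10.00 29.00
    endloop
  endfacet
  facet normal -0.2975 0.9161 0.2687
    outer loop
      vertex 13.09 19.51 0.00
      vertex 1.91 15.88 0.00
      vertex 10.00 10.00 29.00
    endloop
  endfacet
  facet normal -0.9632 0.0000 0.2687
    outer loop
      vertex 1.91 15.88 0.00
      vertex 1.91 4.12 0.00
      vertex 10.00 10.00 29.00
    endloop
  endfacet
  facet normal -0.2975 -0.9161 0.2687
    outer loop
      vertex 1.91 4.12 0.00
      vertex 13.09 0.49 0.00
      vertex 10.00 10.00 29.00
    endloop
  endfacet
  facet normal 0.7792 -0.5662 0.2687
    outer loop
      vertex 13.09 0.49 0.00
      vertex 20.00 10.00 0.00
      vertex 10.00 10.00 29.00
    endloop
  endfacet
endsolid part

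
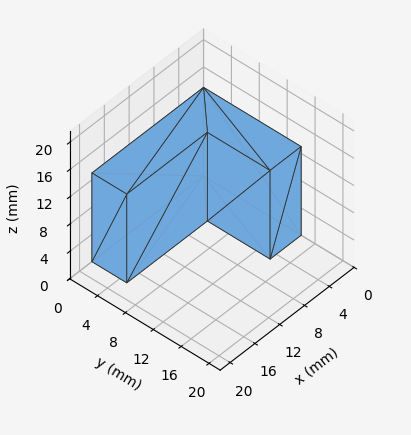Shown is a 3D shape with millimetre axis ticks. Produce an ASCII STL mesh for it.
Reading the render: the shape is an L-shaped prism: outer 18 × 14 mm, arm thicknesses ≈ 5 mm (horizontal) and 5 mm (vertical), extruded 13 mm in z (dimensions read to the nearest mm from the axis ticks). For the STL, each face is triangulated and given an outward normal.

solid part
  facet normal 0.0000 0.0000 -1.0000
    outer loop
      vertex 18.0 5.0 0.0
      vertex 18.0 0.0 0.0
      vertex 0.0 0.0 0.0
    endloop
  endfacet
  facet normal 0.0000 0.0000 -1.0000
    outer loop
      vertex 5.0 5.0 0.0
      vertex 18.0 5.0 0.0
      vertex 0.0 0.0 0.0
    endloop
  endfacet
  facet normal 0.0000 0.0000 -1.0000
    outer loop
      vertex 5.0 14.0 0.0
      vertex 5.0 5.0 0.0
      vertex 0.0 0.0 0.0
    endloop
  endfacet
  facet normal 0.0000 0.0000 -1.0000
    outer loop
      vertex 0.0 14.0 0.0
      vertex 5.0 14.0 0.0
      vertex 0.0 0.0 0.0
    endloop
  endfacet
  facet normal 0.0000 0.0000 1.0000
    outer loop
      vertex 0.0 0.0 13.0
      vertex 18.0 0.0 13.0
      vertex 18.0 5.0 13.0
    endloop
  endfacet
  facet normal 0.0000 0.0000 1.0000
    outer loop
      vertex 0.0 0.0 13.0
      vertex 18.0 5.0 13.0
      vertex 5.0 5.0 13.0
    endloop
  endfacet
  facet normal 0.0000 0.0000 1.0000
    outer loop
      vertex 0.0 0.0 13.0
      vertex 5.0 5.0 13.0
      vertex 5.0 14.0 13.0
    endloop
  endfacet
  facet normal 0.0000 0.0000 1.0000
    outer loop
      vertex 0.0 0.0 13.0
      vertex 5.0 14.0 13.0
      vertex 0.0 14.0 13.0
    endloop
  endfacet
  facet normal 0.0000 -1.0000 0.0000
    outer loop
      vertex 0.0 0.0 0.0
      vertex 18.0 0.0 0.0
      vertex 18.0 0.0 13.0
    endloop
  endfacet
  facet normal 0.0000 -1.0000 0.0000
    outer loop
      vertex 0.0 0.0 0.0
      vertex 18.0 0.0 13.0
      vertex 0.0 0.0 13.0
    endloop
  endfacet
  facet normal 1.0000 0.0000 0.0000
    outer loop
      vertex 18.0 0.0 0.0
      vertex 18.0 5.0 0.0
      vertex 18.0 5.0 13.0
    endloop
  endfacet
  facet normal 1.0000 0.0000 0.0000
    outer loop
      vertex 18.0 0.0 0.0
      vertex 18.0 5.0 13.0
      vertex 18.0 0.0 13.0
    endloop
  endfacet
  facet normal 0.0000 1.0000 0.0000
    outer loop
      vertex 18.0 5.0 0.0
      vertex 5.0 5.0 0.0
      vertex 5.0 5.0 13.0
    endloop
  endfacet
  facet normal 0.0000 1.0000 0.0000
    outer loop
      vertex 18.0 5.0 0.0
      vertex 5.0 5.0 13.0
      vertex 18.0 5.0 13.0
    endloop
  endfacet
  facet normal 1.0000 0.0000 0.0000
    outer loop
      vertex 5.0 5.0 0.0
      vertex 5.0 14.0 0.0
      vertex 5.0 14.0 13.0
    endloop
  endfacet
  facet normal 1.0000 0.0000 0.0000
    outer loop
      vertex 5.0 5.0 0.0
      vertex 5.0 14.0 13.0
      vertex 5.0 5.0 13.0
    endloop
  endfacet
  facet normal 0.0000 1.0000 0.0000
    outer loop
      vertex 5.0 14.0 0.0
      vertex 0.0 14.0 0.0
      vertex 0.0 14.0 13.0
    endloop
  endfacet
  facet normal 0.0000 1.0000 0.0000
    outer loop
      vertex 5.0 14.0 0.0
      vertex 0.0 14.0 13.0
      vertex 5.0 14.0 13.0
    endloop
  endfacet
  facet normal -1.0000 0.0000 0.0000
    outer loop
      vertex 0.0 14.0 0.0
      vertex 0.0 0.0 0.0
      vertex 0.0 0.0 13.0
    endloop
  endfacet
  facet normal -1.0000 0.0000 0.0000
    outer loop
      vertex 0.0 14.0 0.0
      vertex 0.0 0.0 13.0
      vertex 0.0 14.0 13.0
    endloop
  endfacet
endsolid part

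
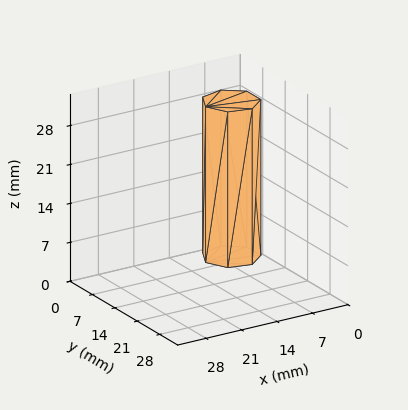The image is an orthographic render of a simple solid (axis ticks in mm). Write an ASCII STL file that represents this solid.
Reading the render: the shape is a regular 7-sided prism (a cylinder approximated with 7 flat sides), circumscribed radius ≈ 5 mm, height ≈ 28 mm (dimensions read to the nearest mm from the axis ticks). For the STL, each face is triangulated and given an outward normal.

solid part
  facet normal 0.0000 0.0000 -1.0000
    outer loop
      vertex 3.9 9.9 0.0
      vertex 8.1 8.9 0.0
      vertex 10.0 5.0 0.0
    endloop
  endfacet
  facet normal 0.0000 0.0000 -1.0000
    outer loop
      vertex 0.5 7.2 0.0
      vertex 3.9 9.9 0.0
      vertex 10.0 5.0 0.0
    endloop
  endfacet
  facet normal 0.0000 0.0000 -1.0000
    outer loop
      vertex 0.5 2.8 0.0
      vertex 0.5 7.2 0.0
      vertex 10.0 5.0 0.0
    endloop
  endfacet
  facet normal 0.0000 0.0000 -1.0000
    outer loop
      vertex 3.9 0.1 0.0
      vertex 0.5 2.8 0.0
      vertex 10.0 5.0 0.0
    endloop
  endfacet
  facet normal 0.0000 0.0000 -1.0000
    outer loop
      vertex 8.1 1.1 0.0
      vertex 3.9 0.1 0.0
      vertex 10.0 5.0 0.0
    endloop
  endfacet
  facet normal 0.0000 0.0000 1.0000
    outer loop
      vertex 10.0 5.0 28.0
      vertex 8.1 8.9 28.0
      vertex 3.9 9.9 28.0
    endloop
  endfacet
  facet normal 0.0000 0.0000 1.0000
    outer loop
      vertex 10.0 5.0 28.0
      vertex 3.9 9.9 28.0
      vertex 0.5 7.2 28.0
    endloop
  endfacet
  facet normal 0.0000 0.0000 1.0000
    outer loop
      vertex 10.0 5.0 28.0
      vertex 0.5 7.2 28.0
      vertex 0.5 2.8 28.0
    endloop
  endfacet
  facet normal 0.0000 0.0000 1.0000
    outer loop
      vertex 10.0 5.0 28.0
      vertex 0.5 2.8 28.0
      vertex 3.9 0.1 28.0
    endloop
  endfacet
  facet normal 0.0000 0.0000 1.0000
    outer loop
      vertex 10.0 5.0 28.0
      vertex 3.9 0.1 28.0
      vertex 8.1 1.1 28.0
    endloop
  endfacet
  facet normal 0.8990 0.4380 0.0000
    outer loop
      vertex 10.0 5.0 0.0
      vertex 8.1 8.9 0.0
      vertex 8.1 8.9 28.0
    endloop
  endfacet
  facet normal 0.8990 0.4380 0.0000
    outer loop
      vertex 10.0 5.0 0.0
      vertex 8.1 8.9 28.0
      vertex 10.0 5.0 28.0
    endloop
  endfacet
  facet normal 0.2316 0.9728 0.0000
    outer loop
      vertex 8.1 8.9 0.0
      vertex 3.9 9.9 0.0
      vertex 3.9 9.9 28.0
    endloop
  endfacet
  facet normal 0.2316 0.9728 0.0000
    outer loop
      vertex 8.1 8.9 0.0
      vertex 3.9 9.9 28.0
      vertex 8.1 8.9 28.0
    endloop
  endfacet
  facet normal -0.6219 0.7831 0.0000
    outer loop
      vertex 3.9 9.9 0.0
      vertex 0.5 7.2 0.0
      vertex 0.5 7.2 28.0
    endloop
  endfacet
  facet normal -0.6219 0.7831 0.0000
    outer loop
      vertex 3.9 9.9 0.0
      vertex 0.5 7.2 28.0
      vertex 3.9 9.9 28.0
    endloop
  endfacet
  facet normal -1.0000 0.0000 0.0000
    outer loop
      vertex 0.5 7.2 0.0
      vertex 0.5 2.8 0.0
      vertex 0.5 2.8 28.0
    endloop
  endfacet
  facet normal -1.0000 0.0000 0.0000
    outer loop
      vertex 0.5 7.2 0.0
      vertex 0.5 2.8 28.0
      vertex 0.5 7.2 28.0
    endloop
  endfacet
  facet normal -0.6219 -0.7831 0.0000
    outer loop
      vertex 0.5 2.8 0.0
      vertex 3.9 0.1 0.0
      vertex 3.9 0.1 28.0
    endloop
  endfacet
  facet normal -0.6219 -0.7831 0.0000
    outer loop
      vertex 0.5 2.8 0.0
      vertex 3.9 0.1 28.0
      vertex 0.5 2.8 28.0
    endloop
  endfacet
  facet normal 0.2316 -0.9728 0.0000
    outer loop
      vertex 3.9 0.1 0.0
      vertex 8.1 1.1 0.0
      vertex 8.1 1.1 28.0
    endloop
  endfacet
  facet normal 0.2316 -0.9728 0.0000
    outer loop
      vertex 3.9 0.1 0.0
      vertex 8.1 1.1 28.0
      vertex 3.9 0.1 28.0
    endloop
  endfacet
  facet normal 0.8990 -0.4380 0.0000
    outer loop
      vertex 8.1 1.1 0.0
      vertex 10.0 5.0 0.0
      vertex 10.0 5.0 28.0
    endloop
  endfacet
  facet normal 0.8990 -0.4380 0.0000
    outer loop
      vertex 8.1 1.1 0.0
      vertex 10.0 5.0 28.0
      vertex 8.1 1.1 28.0
    endloop
  endfacet
endsolid part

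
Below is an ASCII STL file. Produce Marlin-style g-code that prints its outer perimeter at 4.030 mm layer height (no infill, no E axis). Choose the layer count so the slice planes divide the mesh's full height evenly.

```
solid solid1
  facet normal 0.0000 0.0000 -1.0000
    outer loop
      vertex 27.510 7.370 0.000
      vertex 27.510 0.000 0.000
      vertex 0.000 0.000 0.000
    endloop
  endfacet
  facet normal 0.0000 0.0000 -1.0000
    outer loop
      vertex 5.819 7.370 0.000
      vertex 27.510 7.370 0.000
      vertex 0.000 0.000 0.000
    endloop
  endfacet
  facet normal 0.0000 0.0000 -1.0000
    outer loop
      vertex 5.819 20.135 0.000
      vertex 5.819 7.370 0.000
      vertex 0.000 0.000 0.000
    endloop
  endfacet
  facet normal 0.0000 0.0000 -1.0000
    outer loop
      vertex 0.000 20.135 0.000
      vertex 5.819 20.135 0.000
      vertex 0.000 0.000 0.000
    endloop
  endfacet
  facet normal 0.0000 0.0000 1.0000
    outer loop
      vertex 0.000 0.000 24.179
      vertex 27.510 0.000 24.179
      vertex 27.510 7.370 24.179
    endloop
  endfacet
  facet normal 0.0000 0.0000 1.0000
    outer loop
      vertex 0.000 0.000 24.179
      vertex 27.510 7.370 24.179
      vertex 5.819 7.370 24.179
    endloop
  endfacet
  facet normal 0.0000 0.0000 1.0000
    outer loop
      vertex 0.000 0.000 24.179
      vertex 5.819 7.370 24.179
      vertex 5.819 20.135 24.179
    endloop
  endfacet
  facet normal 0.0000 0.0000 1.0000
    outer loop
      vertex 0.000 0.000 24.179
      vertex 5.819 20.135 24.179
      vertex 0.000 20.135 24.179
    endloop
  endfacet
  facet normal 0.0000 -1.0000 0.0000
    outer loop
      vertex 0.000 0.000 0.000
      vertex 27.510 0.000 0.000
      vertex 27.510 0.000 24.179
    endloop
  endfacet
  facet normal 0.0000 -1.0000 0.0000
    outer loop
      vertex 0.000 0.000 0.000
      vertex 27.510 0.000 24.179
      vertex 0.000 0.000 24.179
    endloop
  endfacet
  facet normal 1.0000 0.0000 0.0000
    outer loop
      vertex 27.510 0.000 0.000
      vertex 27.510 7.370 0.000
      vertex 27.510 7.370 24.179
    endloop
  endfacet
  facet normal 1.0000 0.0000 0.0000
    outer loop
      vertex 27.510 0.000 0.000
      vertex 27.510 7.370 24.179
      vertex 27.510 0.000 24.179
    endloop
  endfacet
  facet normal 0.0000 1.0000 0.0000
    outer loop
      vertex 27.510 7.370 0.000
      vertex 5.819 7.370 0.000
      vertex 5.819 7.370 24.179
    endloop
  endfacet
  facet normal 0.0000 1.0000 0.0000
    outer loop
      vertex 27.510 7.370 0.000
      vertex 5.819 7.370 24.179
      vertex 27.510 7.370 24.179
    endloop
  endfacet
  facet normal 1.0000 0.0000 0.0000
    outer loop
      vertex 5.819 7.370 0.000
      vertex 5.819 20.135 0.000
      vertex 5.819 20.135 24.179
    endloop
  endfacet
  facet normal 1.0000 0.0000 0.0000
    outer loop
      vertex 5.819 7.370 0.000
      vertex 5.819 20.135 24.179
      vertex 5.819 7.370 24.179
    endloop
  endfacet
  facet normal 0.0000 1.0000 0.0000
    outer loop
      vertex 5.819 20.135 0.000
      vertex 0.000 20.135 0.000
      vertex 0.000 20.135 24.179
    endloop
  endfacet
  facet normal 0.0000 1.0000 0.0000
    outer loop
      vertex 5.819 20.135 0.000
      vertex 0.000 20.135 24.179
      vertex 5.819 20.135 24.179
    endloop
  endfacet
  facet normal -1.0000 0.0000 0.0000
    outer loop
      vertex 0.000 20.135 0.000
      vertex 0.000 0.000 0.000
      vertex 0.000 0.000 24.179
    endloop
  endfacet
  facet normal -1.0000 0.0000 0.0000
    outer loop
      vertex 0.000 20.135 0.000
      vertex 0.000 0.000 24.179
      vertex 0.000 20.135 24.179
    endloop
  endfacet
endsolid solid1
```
; perimeter-only toolpath
G21 ; units = mm
G90 ; absolute positioning
G28 ; home
; layer 1
G0 Z4.030
G0 X0.000 Y0.000
G1 X27.510 Y0.000
G1 X27.510 Y7.370
G1 X5.819 Y7.370
G1 X5.819 Y20.135
G1 X0.000 Y20.135
G1 X0.000 Y0.000
; layer 2
G0 Z8.060
G0 X0.000 Y0.000
G1 X27.510 Y0.000
G1 X27.510 Y7.370
G1 X5.819 Y7.370
G1 X5.819 Y20.135
G1 X0.000 Y20.135
G1 X0.000 Y0.000
; layer 3
G0 Z12.090
G0 X0.000 Y0.000
G1 X27.510 Y0.000
G1 X27.510 Y7.370
G1 X5.819 Y7.370
G1 X5.819 Y20.135
G1 X0.000 Y20.135
G1 X0.000 Y0.000
; layer 4
G0 Z16.119
G0 X0.000 Y0.000
G1 X27.510 Y0.000
G1 X27.510 Y7.370
G1 X5.819 Y7.370
G1 X5.819 Y20.135
G1 X0.000 Y20.135
G1 X0.000 Y0.000
; layer 5
G0 Z20.149
G0 X0.000 Y0.000
G1 X27.510 Y0.000
G1 X27.510 Y7.370
G1 X5.819 Y7.370
G1 X5.819 Y20.135
G1 X0.000 Y20.135
G1 X0.000 Y0.000
; layer 6
G0 Z24.179
G0 X0.000 Y0.000
G1 X27.510 Y0.000
G1 X27.510 Y7.370
G1 X5.819 Y7.370
G1 X5.819 Y20.135
G1 X0.000 Y20.135
G1 X0.000 Y0.000
M2 ; end

The solid is an L-shaped prism: outer 27.5 × 20.1 mm, arm thicknesses ≈ 7.37 mm (horizontal) and 5.82 mm (vertical), extruded 24.2 mm in z. Slicing at Δz = 4.030 mm — 6 equal slices spanning the solid's height, so layer i sits at z = i·h/6 — gives 6 non-empty perimeters. Each is a 6-segment closed polygon; G0 lifts to the layer z and rapids to the start vertex, then G1 traces the edges.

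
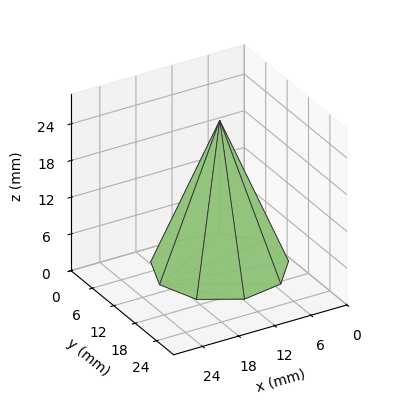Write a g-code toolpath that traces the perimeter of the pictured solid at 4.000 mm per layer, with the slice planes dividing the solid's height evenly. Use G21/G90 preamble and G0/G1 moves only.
Reading the render: the shape is a regular 9-sided pyramid, base circumscribed radius ≈ 10 mm, apex at z ≈ 24 mm (dimensions read to the nearest mm from the axis ticks). For the g-code, the solid's height is divided into equal slices at the stated Δz and each level perimeter traced with G1 moves after a G0 lift.

; perimeter-only toolpath
G21 ; units = mm
G90 ; absolute positioning
G28 ; home
; layer 1
G0 Z4.000
G0 X18.333 Y10.000
G1 X16.383 Y15.357
G1 X11.447 Y18.207
G1 X5.833 Y17.217
G1 X2.169 Y12.850
G1 X2.169 Y7.150
G1 X5.833 Y2.783
G1 X11.447 Y1.793
G1 X16.383 Y4.643
G1 X18.333 Y10.000
; layer 2
G0 Z8.000
G0 X16.667 Y10.000
G1 X15.107 Y14.285
G1 X11.157 Y16.565
G1 X6.667 Y15.773
G1 X3.735 Y12.280
G1 X3.735 Y7.720
G1 X6.667 Y4.227
G1 X11.157 Y3.435
G1 X15.107 Y5.715
G1 X16.667 Y10.000
; layer 3
G0 Z12.000
G0 X15.000 Y10.000
G1 X13.830 Y13.214
G1 X10.868 Y14.924
G1 X7.500 Y14.330
G1 X5.301 Y11.710
G1 X5.301 Y8.290
G1 X7.500 Y5.670
G1 X10.868 Y5.076
G1 X13.830 Y6.786
G1 X15.000 Y10.000
; layer 4
G0 Z16.000
G0 X13.333 Y10.000
G1 X12.553 Y12.143
G1 X10.579 Y13.283
G1 X8.333 Y12.887
G1 X6.868 Y11.140
G1 X6.868 Y8.860
G1 X8.333 Y7.113
G1 X10.579 Y6.717
G1 X12.553 Y7.857
G1 X13.333 Y10.000
; layer 5
G0 Z20.000
G0 X11.667 Y10.000
G1 X11.277 Y11.071
G1 X10.289 Y11.641
G1 X9.167 Y11.443
G1 X8.434 Y10.570
G1 X8.434 Y9.430
G1 X9.167 Y8.557
G1 X10.289 Y8.359
G1 X11.277 Y8.929
G1 X11.667 Y10.000
M2 ; end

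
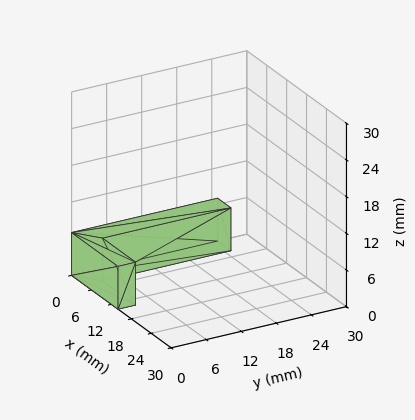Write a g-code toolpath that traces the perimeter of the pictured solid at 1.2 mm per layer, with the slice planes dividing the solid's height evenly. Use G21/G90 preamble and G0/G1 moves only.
Reading the render: the shape is an L-shaped prism: outer 14 × 25 mm, arm thicknesses ≈ 3 mm (horizontal) and 4 mm (vertical), extruded 7 mm in z (dimensions read to the nearest mm from the axis ticks). For the g-code, the solid's height is divided into equal slices at the stated Δz and each level perimeter traced with G1 moves after a G0 lift.

; perimeter-only toolpath
G21 ; units = mm
G90 ; absolute positioning
G28 ; home
; layer 1
G0 Z1.2
G0 X0.0 Y0.0
G1 X14.0 Y0.0
G1 X14.0 Y3.0
G1 X4.0 Y3.0
G1 X4.0 Y25.0
G1 X0.0 Y25.0
G1 X0.0 Y0.0
; layer 2
G0 Z2.3
G0 X0.0 Y0.0
G1 X14.0 Y0.0
G1 X14.0 Y3.0
G1 X4.0 Y3.0
G1 X4.0 Y25.0
G1 X0.0 Y25.0
G1 X0.0 Y0.0
; layer 3
G0 Z3.5
G0 X0.0 Y0.0
G1 X14.0 Y0.0
G1 X14.0 Y3.0
G1 X4.0 Y3.0
G1 X4.0 Y25.0
G1 X0.0 Y25.0
G1 X0.0 Y0.0
; layer 4
G0 Z4.7
G0 X0.0 Y0.0
G1 X14.0 Y0.0
G1 X14.0 Y3.0
G1 X4.0 Y3.0
G1 X4.0 Y25.0
G1 X0.0 Y25.0
G1 X0.0 Y0.0
; layer 5
G0 Z5.8
G0 X0.0 Y0.0
G1 X14.0 Y0.0
G1 X14.0 Y3.0
G1 X4.0 Y3.0
G1 X4.0 Y25.0
G1 X0.0 Y25.0
G1 X0.0 Y0.0
; layer 6
G0 Z7.0
G0 X0.0 Y0.0
G1 X14.0 Y0.0
G1 X14.0 Y3.0
G1 X4.0 Y3.0
G1 X4.0 Y25.0
G1 X0.0 Y25.0
G1 X0.0 Y0.0
M2 ; end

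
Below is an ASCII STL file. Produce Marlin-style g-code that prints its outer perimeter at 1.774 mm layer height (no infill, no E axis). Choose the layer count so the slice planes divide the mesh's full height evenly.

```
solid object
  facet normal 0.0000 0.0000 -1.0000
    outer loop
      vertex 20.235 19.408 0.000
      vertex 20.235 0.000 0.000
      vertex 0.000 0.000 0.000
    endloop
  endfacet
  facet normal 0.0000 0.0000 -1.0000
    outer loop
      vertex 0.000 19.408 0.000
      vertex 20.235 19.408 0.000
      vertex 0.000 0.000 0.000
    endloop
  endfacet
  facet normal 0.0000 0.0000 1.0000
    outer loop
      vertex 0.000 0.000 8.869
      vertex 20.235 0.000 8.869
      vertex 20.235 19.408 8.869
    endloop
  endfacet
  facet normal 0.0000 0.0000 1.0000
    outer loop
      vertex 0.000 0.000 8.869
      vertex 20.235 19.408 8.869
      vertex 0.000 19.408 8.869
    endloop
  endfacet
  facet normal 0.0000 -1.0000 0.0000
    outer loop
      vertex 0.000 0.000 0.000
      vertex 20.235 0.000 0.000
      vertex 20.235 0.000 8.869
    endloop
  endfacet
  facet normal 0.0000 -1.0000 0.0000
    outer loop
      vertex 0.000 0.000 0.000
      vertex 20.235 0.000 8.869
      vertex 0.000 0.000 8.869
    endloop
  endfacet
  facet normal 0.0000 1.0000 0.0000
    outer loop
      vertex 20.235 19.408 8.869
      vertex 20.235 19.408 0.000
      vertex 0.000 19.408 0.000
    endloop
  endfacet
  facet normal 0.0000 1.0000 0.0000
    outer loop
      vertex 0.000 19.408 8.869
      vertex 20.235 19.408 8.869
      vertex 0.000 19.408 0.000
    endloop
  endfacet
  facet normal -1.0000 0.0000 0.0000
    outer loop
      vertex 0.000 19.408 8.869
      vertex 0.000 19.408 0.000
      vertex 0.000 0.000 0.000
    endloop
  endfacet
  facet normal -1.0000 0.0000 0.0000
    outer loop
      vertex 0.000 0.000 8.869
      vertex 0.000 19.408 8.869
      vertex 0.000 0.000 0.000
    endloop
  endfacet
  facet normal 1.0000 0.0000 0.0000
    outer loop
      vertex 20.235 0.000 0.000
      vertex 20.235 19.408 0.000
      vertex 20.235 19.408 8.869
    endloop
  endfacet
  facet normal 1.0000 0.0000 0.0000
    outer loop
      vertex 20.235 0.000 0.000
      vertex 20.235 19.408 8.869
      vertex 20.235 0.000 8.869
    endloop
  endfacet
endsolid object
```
; perimeter-only toolpath
G21 ; units = mm
G90 ; absolute positioning
G28 ; home
; layer 1
G0 Z1.774
G0 X0.000 Y0.000
G1 X20.235 Y0.000
G1 X20.235 Y19.408
G1 X0.000 Y19.408
G1 X0.000 Y0.000
; layer 2
G0 Z3.548
G0 X0.000 Y0.000
G1 X20.235 Y0.000
G1 X20.235 Y19.408
G1 X0.000 Y19.408
G1 X0.000 Y0.000
; layer 3
G0 Z5.321
G0 X0.000 Y0.000
G1 X20.235 Y0.000
G1 X20.235 Y19.408
G1 X0.000 Y19.408
G1 X0.000 Y0.000
; layer 4
G0 Z7.095
G0 X0.000 Y0.000
G1 X20.235 Y0.000
G1 X20.235 Y19.408
G1 X0.000 Y19.408
G1 X0.000 Y0.000
; layer 5
G0 Z8.869
G0 X0.000 Y0.000
G1 X20.235 Y0.000
G1 X20.235 Y19.408
G1 X0.000 Y19.408
G1 X0.000 Y0.000
M2 ; end

The solid is a rectangular box, roughly 20.2 × 19.4 mm footprint and 8.87 mm tall. Slicing at Δz = 1.774 mm — 5 equal slices spanning the solid's height, so layer i sits at z = i·h/5 — gives 5 non-empty perimeters. Each is a 4-segment closed polygon; G0 lifts to the layer z and rapids to the start vertex, then G1 traces the edges.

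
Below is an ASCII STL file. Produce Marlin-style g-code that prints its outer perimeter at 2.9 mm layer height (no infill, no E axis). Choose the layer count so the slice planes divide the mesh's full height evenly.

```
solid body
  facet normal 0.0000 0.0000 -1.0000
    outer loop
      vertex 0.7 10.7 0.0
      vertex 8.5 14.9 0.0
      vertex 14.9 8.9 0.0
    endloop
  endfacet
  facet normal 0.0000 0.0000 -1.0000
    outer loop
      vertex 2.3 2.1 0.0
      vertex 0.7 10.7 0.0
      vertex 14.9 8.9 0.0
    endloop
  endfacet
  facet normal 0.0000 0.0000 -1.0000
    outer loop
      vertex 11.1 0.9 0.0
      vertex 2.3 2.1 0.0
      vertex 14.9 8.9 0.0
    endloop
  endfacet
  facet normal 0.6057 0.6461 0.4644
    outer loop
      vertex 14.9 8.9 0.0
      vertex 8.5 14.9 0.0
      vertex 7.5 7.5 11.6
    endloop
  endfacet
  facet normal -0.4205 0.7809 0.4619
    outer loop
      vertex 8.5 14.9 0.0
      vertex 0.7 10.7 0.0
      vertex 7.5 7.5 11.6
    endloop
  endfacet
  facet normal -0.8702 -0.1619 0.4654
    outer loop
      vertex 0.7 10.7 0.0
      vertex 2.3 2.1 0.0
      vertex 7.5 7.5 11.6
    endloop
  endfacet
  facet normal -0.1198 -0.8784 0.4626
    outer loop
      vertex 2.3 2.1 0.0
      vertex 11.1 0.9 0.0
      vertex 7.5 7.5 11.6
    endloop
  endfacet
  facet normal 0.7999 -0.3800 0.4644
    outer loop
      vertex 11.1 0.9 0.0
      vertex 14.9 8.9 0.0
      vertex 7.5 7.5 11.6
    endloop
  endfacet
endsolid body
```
; perimeter-only toolpath
G21 ; units = mm
G90 ; absolute positioning
G28 ; home
; layer 1
G0 Z2.9
G0 X13.1 Y8.6
G1 X8.2 Y13.1
G1 X2.4 Y9.9
G1 X3.6 Y3.5
G1 X10.2 Y2.5
G1 X13.1 Y8.6
; layer 2
G0 Z5.8
G0 X11.2 Y8.2
G1 X8.0 Y11.2
G1 X4.1 Y9.1
G1 X4.9 Y4.8
G1 X9.3 Y4.2
G1 X11.2 Y8.2
; layer 3
G0 Z8.7
G0 X9.3 Y7.8
G1 X7.8 Y9.3
G1 X5.8 Y8.3
G1 X6.2 Y6.2
G1 X8.4 Y5.8
G1 X9.3 Y7.8
M2 ; end

The solid is a regular 5-sided pyramid, base circumscribed radius ≈ 7.5 mm, apex at z ≈ 11.6 mm. Slicing at Δz = 2.9 mm — 4 equal slices spanning the solid's height, so layer i sits at z = i·h/4 — gives 3 non-empty perimeters. Each is a 5-segment closed polygon; G0 lifts to the layer z and rapids to the start vertex, then G1 traces the edges. The cross-section shrinks linearly with z (the slice at the apex is degenerate and omitted).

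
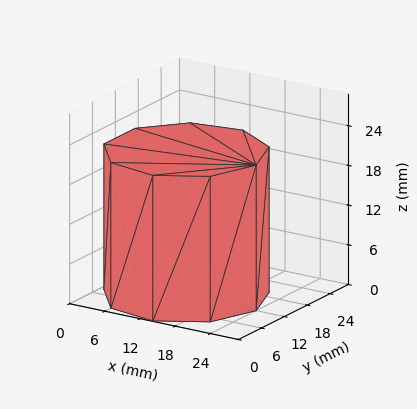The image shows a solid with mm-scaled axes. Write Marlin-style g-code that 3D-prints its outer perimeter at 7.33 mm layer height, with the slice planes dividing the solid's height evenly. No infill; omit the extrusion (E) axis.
Reading the render: the shape is a regular 9-sided prism (a cylinder approximated with 9 flat sides), circumscribed radius ≈ 12 mm, height ≈ 22 mm (dimensions read to the nearest mm from the axis ticks). For the g-code, the solid's height is divided into equal slices at the stated Δz and each level perimeter traced with G1 moves after a G0 lift.

; perimeter-only toolpath
G21 ; units = mm
G90 ; absolute positioning
G28 ; home
; layer 1
G0 Z7.33
G0 X24.00 Y12.00
G1 X21.19 Y19.71
G1 X14.08 Y23.82
G1 X6.00 Y22.39
G1 X0.72 Y16.10
G1 X0.72 Y7.90
G1 X6.00 Y1.61
G1 X14.08 Y0.18
G1 X21.19 Y4.29
G1 X24.00 Y12.00
; layer 2
G0 Z14.67
G0 X24.00 Y12.00
G1 X21.19 Y19.71
G1 X14.08 Y23.82
G1 X6.00 Y22.39
G1 X0.72 Y16.10
G1 X0.72 Y7.90
G1 X6.00 Y1.61
G1 X14.08 Y0.18
G1 X21.19 Y4.29
G1 X24.00 Y12.00
; layer 3
G0 Z22.00
G0 X24.00 Y12.00
G1 X21.19 Y19.71
G1 X14.08 Y23.82
G1 X6.00 Y22.39
G1 X0.72 Y16.10
G1 X0.72 Y7.90
G1 X6.00 Y1.61
G1 X14.08 Y0.18
G1 X21.19 Y4.29
G1 X24.00 Y12.00
M2 ; end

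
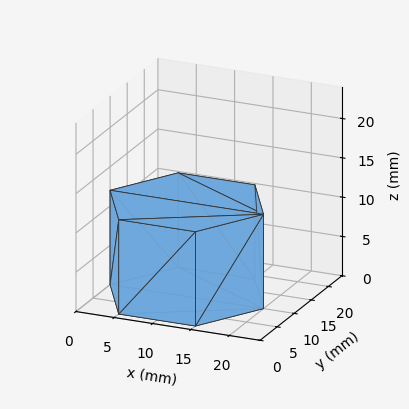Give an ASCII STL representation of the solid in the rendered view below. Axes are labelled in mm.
Reading the render: the shape is a regular 6-sided prism (a cylinder approximated with 6 flat sides), circumscribed radius ≈ 10 mm, height ≈ 12 mm (dimensions read to the nearest mm from the axis ticks). For the STL, each face is triangulated and given an outward normal.

solid part
  facet normal 0.0000 0.0000 -1.0000
    outer loop
      vertex 5.0 18.7 0.0
      vertex 15.0 18.7 0.0
      vertex 20.0 10.0 0.0
    endloop
  endfacet
  facet normal 0.0000 0.0000 -1.0000
    outer loop
      vertex 0.0 10.0 0.0
      vertex 5.0 18.7 0.0
      vertex 20.0 10.0 0.0
    endloop
  endfacet
  facet normal 0.0000 0.0000 -1.0000
    outer loop
      vertex 5.0 1.3 0.0
      vertex 0.0 10.0 0.0
      vertex 20.0 10.0 0.0
    endloop
  endfacet
  facet normal 0.0000 0.0000 -1.0000
    outer loop
      vertex 15.0 1.3 0.0
      vertex 5.0 1.3 0.0
      vertex 20.0 10.0 0.0
    endloop
  endfacet
  facet normal 0.0000 0.0000 1.0000
    outer loop
      vertex 20.0 10.0 12.0
      vertex 15.0 18.7 12.0
      vertex 5.0 18.7 12.0
    endloop
  endfacet
  facet normal 0.0000 0.0000 1.0000
    outer loop
      vertex 20.0 10.0 12.0
      vertex 5.0 18.7 12.0
      vertex 0.0 10.0 12.0
    endloop
  endfacet
  facet normal 0.0000 0.0000 1.0000
    outer loop
      vertex 20.0 10.0 12.0
      vertex 0.0 10.0 12.0
      vertex 5.0 1.3 12.0
    endloop
  endfacet
  facet normal 0.0000 0.0000 1.0000
    outer loop
      vertex 20.0 10.0 12.0
      vertex 5.0 1.3 12.0
      vertex 15.0 1.3 12.0
    endloop
  endfacet
  facet normal 0.8670 0.4983 0.0000
    outer loop
      vertex 20.0 10.0 0.0
      vertex 15.0 18.7 0.0
      vertex 15.0 18.7 12.0
    endloop
  endfacet
  facet normal 0.8670 0.4983 0.0000
    outer loop
      vertex 20.0 10.0 0.0
      vertex 15.0 18.7 12.0
      vertex 20.0 10.0 12.0
    endloop
  endfacet
  facet normal 0.0000 1.0000 0.0000
    outer loop
      vertex 15.0 18.7 0.0
      vertex 5.0 18.7 0.0
      vertex 5.0 18.7 12.0
    endloop
  endfacet
  facet normal 0.0000 1.0000 0.0000
    outer loop
      vertex 15.0 18.7 0.0
      vertex 5.0 18.7 12.0
      vertex 15.0 18.7 12.0
    endloop
  endfacet
  facet normal -0.8670 0.4983 0.0000
    outer loop
      vertex 5.0 18.7 0.0
      vertex 0.0 10.0 0.0
      vertex 0.0 10.0 12.0
    endloop
  endfacet
  facet normal -0.8670 0.4983 0.0000
    outer loop
      vertex 5.0 18.7 0.0
      vertex 0.0 10.0 12.0
      vertex 5.0 18.7 12.0
    endloop
  endfacet
  facet normal -0.8670 -0.4983 0.0000
    outer loop
      vertex 0.0 10.0 0.0
      vertex 5.0 1.3 0.0
      vertex 5.0 1.3 12.0
    endloop
  endfacet
  facet normal -0.8670 -0.4983 0.0000
    outer loop
      vertex 0.0 10.0 0.0
      vertex 5.0 1.3 12.0
      vertex 0.0 10.0 12.0
    endloop
  endfacet
  facet normal 0.0000 -1.0000 0.0000
    outer loop
      vertex 5.0 1.3 0.0
      vertex 15.0 1.3 0.0
      vertex 15.0 1.3 12.0
    endloop
  endfacet
  facet normal 0.0000 -1.0000 0.0000
    outer loop
      vertex 5.0 1.3 0.0
      vertex 15.0 1.3 12.0
      vertex 5.0 1.3 12.0
    endloop
  endfacet
  facet normal 0.8670 -0.4983 0.0000
    outer loop
      vertex 15.0 1.3 0.0
      vertex 20.0 10.0 0.0
      vertex 20.0 10.0 12.0
    endloop
  endfacet
  facet normal 0.8670 -0.4983 0.0000
    outer loop
      vertex 15.0 1.3 0.0
      vertex 20.0 10.0 12.0
      vertex 15.0 1.3 12.0
    endloop
  endfacet
endsolid part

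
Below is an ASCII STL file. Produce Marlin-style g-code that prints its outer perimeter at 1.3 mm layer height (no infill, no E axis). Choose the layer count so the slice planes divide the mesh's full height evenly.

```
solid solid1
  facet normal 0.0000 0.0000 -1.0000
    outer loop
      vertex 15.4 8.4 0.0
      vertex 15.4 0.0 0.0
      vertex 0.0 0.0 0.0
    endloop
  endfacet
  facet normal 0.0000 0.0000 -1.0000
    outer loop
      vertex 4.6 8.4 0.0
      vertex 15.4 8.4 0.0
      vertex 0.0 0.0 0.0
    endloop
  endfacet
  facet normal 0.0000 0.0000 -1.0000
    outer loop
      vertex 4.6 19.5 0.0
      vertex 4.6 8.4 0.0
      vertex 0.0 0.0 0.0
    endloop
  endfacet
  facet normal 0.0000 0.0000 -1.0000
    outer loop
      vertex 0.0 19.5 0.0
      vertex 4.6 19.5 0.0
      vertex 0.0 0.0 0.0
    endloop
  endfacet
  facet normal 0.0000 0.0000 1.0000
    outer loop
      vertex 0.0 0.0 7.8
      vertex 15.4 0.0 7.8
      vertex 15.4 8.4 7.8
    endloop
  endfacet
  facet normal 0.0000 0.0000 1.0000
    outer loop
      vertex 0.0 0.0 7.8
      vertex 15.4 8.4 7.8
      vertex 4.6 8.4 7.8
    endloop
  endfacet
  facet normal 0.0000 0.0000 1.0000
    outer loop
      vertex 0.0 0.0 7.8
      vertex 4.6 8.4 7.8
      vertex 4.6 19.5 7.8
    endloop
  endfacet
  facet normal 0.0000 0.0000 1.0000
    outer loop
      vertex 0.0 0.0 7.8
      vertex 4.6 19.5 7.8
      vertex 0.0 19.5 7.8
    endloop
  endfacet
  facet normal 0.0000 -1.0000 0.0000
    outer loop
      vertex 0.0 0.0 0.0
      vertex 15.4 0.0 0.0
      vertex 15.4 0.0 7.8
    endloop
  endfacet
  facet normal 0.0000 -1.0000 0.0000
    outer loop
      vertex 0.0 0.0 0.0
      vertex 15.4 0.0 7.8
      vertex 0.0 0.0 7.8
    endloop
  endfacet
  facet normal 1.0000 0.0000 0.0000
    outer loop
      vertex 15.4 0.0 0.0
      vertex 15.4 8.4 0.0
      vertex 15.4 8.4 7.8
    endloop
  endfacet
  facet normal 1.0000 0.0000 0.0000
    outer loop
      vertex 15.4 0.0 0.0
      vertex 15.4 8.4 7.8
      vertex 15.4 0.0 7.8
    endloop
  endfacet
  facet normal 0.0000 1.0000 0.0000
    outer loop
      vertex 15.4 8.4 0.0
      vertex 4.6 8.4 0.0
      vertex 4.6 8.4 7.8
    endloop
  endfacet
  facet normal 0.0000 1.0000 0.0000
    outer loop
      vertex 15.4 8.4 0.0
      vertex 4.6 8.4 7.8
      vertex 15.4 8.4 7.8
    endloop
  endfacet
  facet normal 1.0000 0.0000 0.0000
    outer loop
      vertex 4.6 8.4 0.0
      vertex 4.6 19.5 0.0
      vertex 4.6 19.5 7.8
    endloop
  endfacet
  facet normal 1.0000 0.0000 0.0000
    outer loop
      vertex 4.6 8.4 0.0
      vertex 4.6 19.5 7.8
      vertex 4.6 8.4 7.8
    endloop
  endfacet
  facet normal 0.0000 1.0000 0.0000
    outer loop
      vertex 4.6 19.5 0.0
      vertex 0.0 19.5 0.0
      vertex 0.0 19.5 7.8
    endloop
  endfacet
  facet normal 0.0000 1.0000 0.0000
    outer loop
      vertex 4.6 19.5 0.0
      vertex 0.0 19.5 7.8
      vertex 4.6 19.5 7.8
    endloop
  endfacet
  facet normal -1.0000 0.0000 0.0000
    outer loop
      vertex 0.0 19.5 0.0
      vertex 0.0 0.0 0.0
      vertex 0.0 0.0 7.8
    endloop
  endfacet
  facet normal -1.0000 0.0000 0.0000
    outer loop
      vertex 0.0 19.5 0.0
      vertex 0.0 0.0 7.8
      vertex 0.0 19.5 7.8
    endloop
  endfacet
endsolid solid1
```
; perimeter-only toolpath
G21 ; units = mm
G90 ; absolute positioning
G28 ; home
; layer 1
G0 Z1.3
G0 X0.0 Y0.0
G1 X15.4 Y0.0
G1 X15.4 Y8.4
G1 X4.6 Y8.4
G1 X4.6 Y19.5
G1 X0.0 Y19.5
G1 X0.0 Y0.0
; layer 2
G0 Z2.6
G0 X0.0 Y0.0
G1 X15.4 Y0.0
G1 X15.4 Y8.4
G1 X4.6 Y8.4
G1 X4.6 Y19.5
G1 X0.0 Y19.5
G1 X0.0 Y0.0
; layer 3
G0 Z3.9
G0 X0.0 Y0.0
G1 X15.4 Y0.0
G1 X15.4 Y8.4
G1 X4.6 Y8.4
G1 X4.6 Y19.5
G1 X0.0 Y19.5
G1 X0.0 Y0.0
; layer 4
G0 Z5.2
G0 X0.0 Y0.0
G1 X15.4 Y0.0
G1 X15.4 Y8.4
G1 X4.6 Y8.4
G1 X4.6 Y19.5
G1 X0.0 Y19.5
G1 X0.0 Y0.0
; layer 5
G0 Z6.5
G0 X0.0 Y0.0
G1 X15.4 Y0.0
G1 X15.4 Y8.4
G1 X4.6 Y8.4
G1 X4.6 Y19.5
G1 X0.0 Y19.5
G1 X0.0 Y0.0
; layer 6
G0 Z7.8
G0 X0.0 Y0.0
G1 X15.4 Y0.0
G1 X15.4 Y8.4
G1 X4.6 Y8.4
G1 X4.6 Y19.5
G1 X0.0 Y19.5
G1 X0.0 Y0.0
M2 ; end

The solid is an L-shaped prism: outer 15.4 × 19.5 mm, arm thicknesses ≈ 8.4 mm (horizontal) and 4.6 mm (vertical), extruded 7.8 mm in z. Slicing at Δz = 1.3 mm — 6 equal slices spanning the solid's height, so layer i sits at z = i·h/6 — gives 6 non-empty perimeters. Each is a 6-segment closed polygon; G0 lifts to the layer z and rapids to the start vertex, then G1 traces the edges.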